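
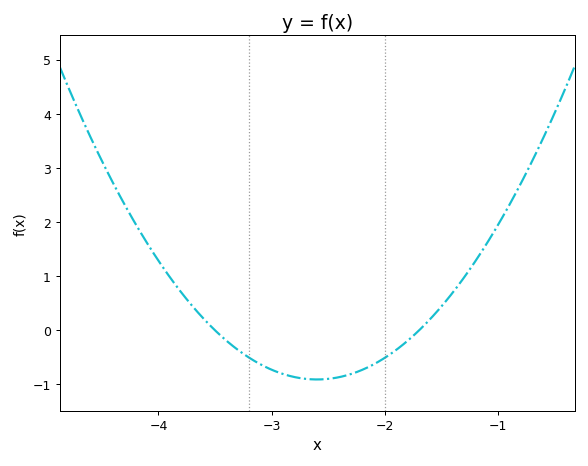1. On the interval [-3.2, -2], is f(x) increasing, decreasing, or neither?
neither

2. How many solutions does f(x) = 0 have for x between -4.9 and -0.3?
2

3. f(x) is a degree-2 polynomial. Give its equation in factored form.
y = 1.12(x + 3.5)(x + 1.7)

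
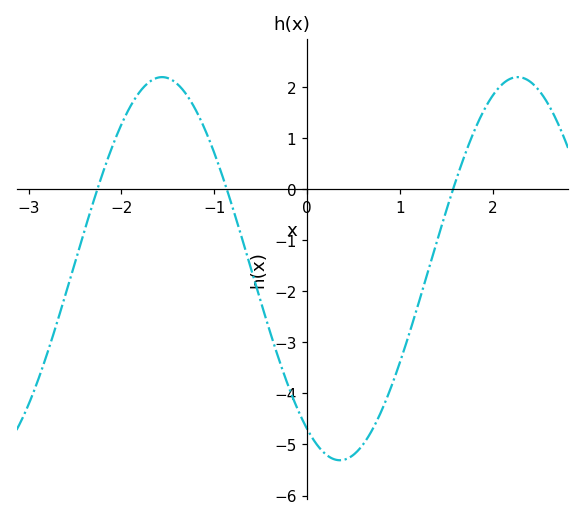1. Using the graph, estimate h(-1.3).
1.85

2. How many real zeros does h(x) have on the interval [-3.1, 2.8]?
3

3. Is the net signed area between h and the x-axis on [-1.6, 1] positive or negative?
negative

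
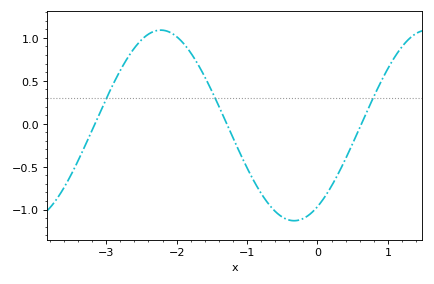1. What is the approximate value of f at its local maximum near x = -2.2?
1.1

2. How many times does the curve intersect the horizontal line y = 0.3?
3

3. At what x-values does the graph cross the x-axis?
-3.2, -1.3, 0.6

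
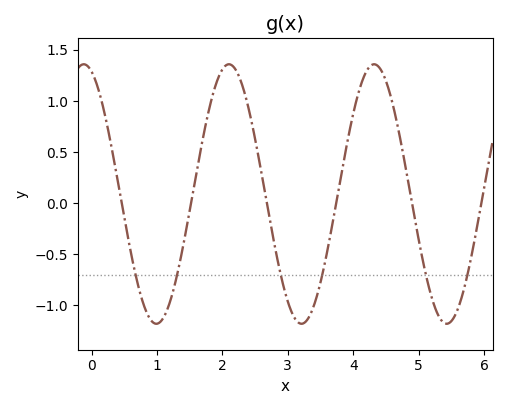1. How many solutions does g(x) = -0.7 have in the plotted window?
6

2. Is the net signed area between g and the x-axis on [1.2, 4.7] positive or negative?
positive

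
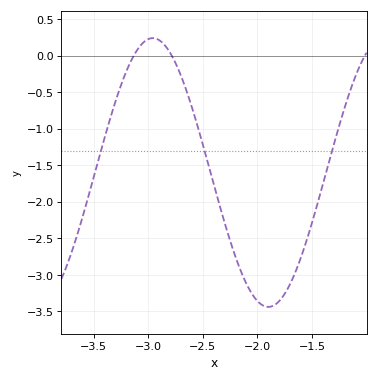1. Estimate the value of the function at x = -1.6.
-2.75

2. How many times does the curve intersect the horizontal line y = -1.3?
3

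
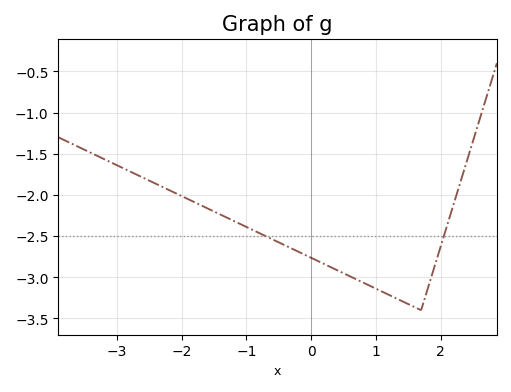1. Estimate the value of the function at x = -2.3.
-1.9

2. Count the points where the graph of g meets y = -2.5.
2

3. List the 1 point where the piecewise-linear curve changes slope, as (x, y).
(1.7, -3.4)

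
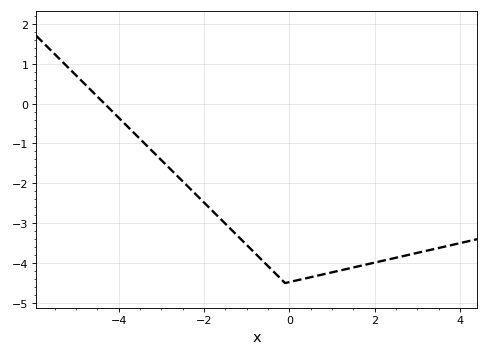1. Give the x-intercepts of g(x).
-4.33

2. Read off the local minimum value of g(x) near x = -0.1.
-4.5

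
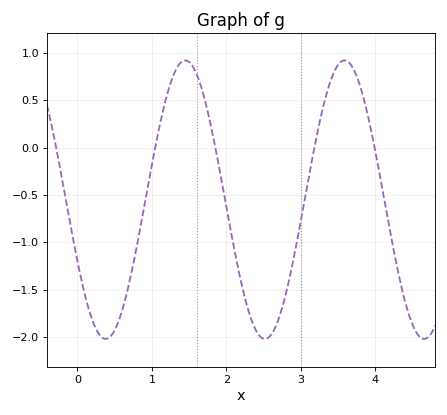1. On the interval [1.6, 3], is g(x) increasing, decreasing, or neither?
neither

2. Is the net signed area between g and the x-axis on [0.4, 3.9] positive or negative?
negative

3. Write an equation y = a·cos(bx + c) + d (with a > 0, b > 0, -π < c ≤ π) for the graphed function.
y = 1.47cos(2.94x + 2.03) - 0.55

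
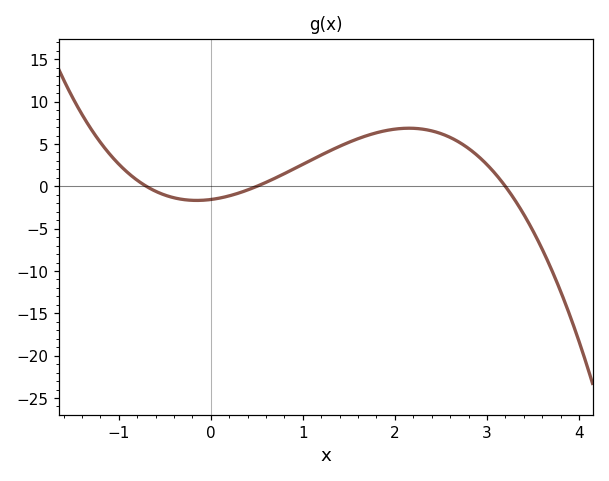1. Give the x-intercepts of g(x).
-0.7, 0.5, 3.2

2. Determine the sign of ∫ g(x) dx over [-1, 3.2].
positive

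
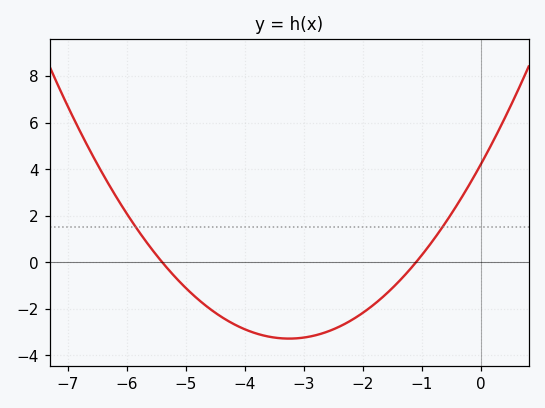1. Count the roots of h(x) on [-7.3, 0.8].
2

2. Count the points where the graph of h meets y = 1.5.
2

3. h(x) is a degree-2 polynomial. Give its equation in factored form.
y = 0.71(x + 5.4)(x + 1.1)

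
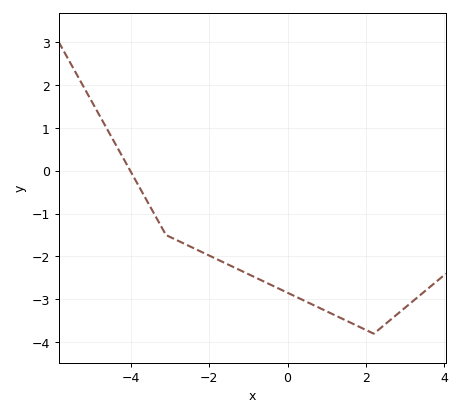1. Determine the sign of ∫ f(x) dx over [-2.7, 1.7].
negative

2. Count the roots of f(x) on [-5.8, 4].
1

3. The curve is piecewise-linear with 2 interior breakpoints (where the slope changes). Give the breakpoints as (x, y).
(-3.1, -1.5); (2.2, -3.8)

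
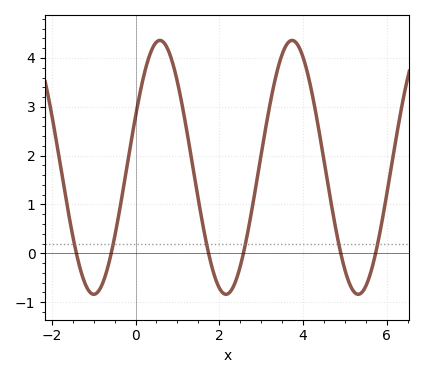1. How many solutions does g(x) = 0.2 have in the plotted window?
6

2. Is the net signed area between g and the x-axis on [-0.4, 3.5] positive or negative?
positive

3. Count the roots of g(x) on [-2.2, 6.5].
6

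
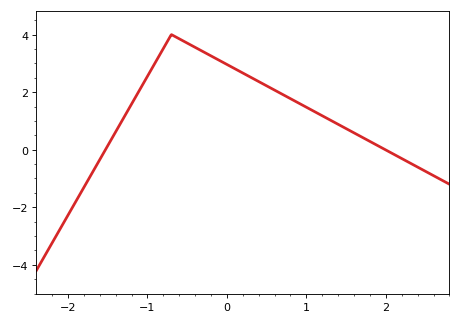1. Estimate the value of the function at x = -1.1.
2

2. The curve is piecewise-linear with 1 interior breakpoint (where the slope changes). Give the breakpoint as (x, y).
(-0.7, 4)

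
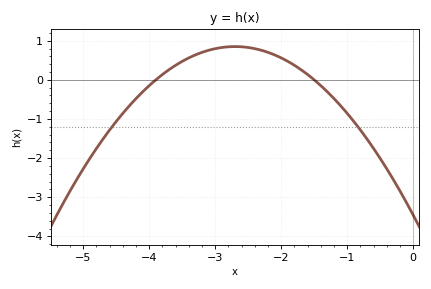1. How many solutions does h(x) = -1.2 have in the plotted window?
2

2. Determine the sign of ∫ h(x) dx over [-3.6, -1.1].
positive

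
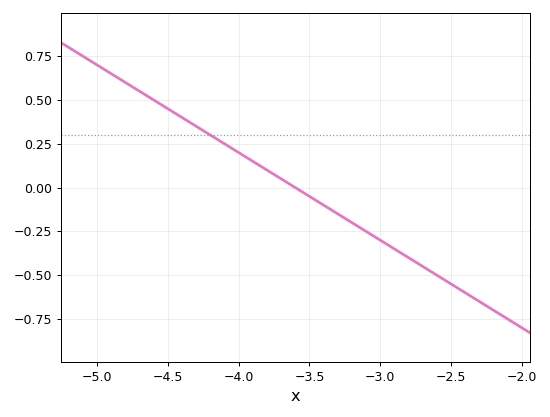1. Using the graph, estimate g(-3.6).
0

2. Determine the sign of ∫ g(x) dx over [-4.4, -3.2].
positive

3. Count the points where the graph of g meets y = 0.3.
1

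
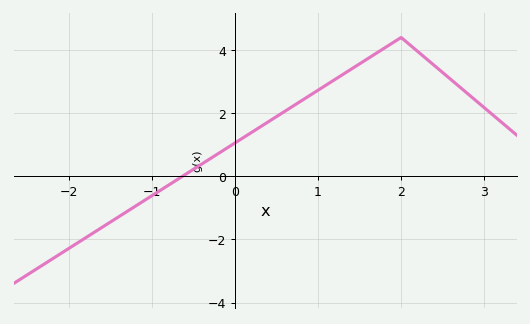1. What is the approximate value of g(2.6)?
3.06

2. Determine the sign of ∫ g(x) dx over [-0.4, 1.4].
positive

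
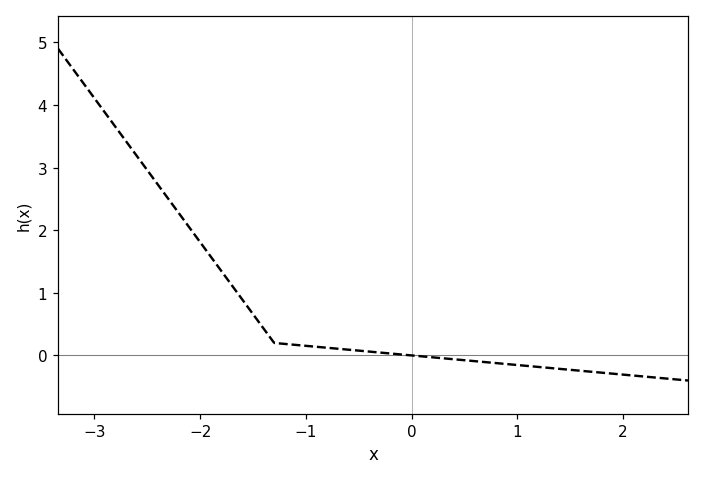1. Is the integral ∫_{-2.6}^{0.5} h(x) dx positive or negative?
positive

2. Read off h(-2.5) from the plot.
3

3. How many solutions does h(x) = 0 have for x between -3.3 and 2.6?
1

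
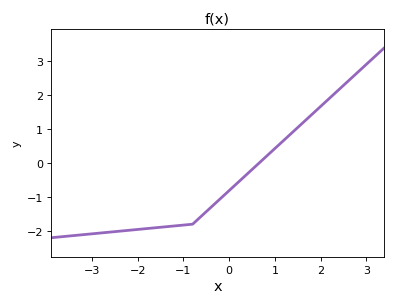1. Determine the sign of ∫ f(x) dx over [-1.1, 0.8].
negative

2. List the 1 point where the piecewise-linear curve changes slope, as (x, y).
(-0.8, -1.8)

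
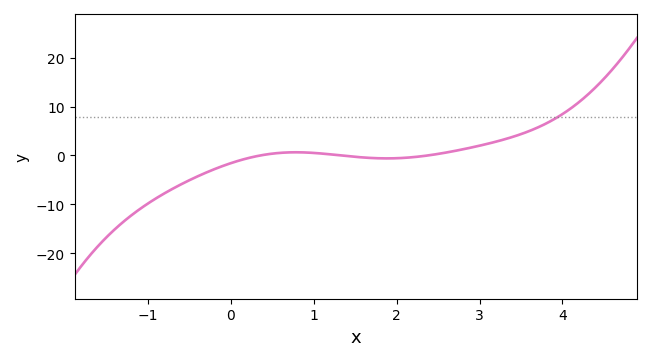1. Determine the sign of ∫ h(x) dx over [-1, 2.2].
negative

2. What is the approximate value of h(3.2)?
2.83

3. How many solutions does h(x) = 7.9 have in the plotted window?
1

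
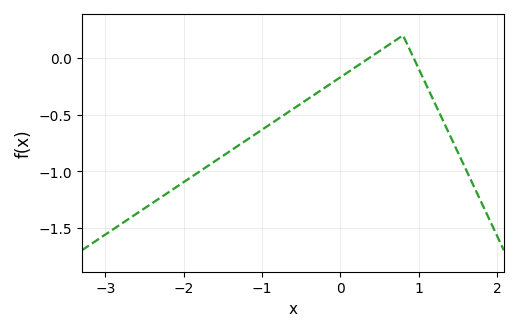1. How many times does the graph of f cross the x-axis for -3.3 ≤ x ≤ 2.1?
2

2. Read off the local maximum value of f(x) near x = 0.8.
0.2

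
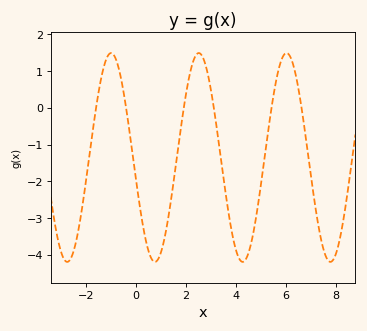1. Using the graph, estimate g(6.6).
0.2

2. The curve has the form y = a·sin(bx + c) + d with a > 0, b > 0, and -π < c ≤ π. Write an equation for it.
y = 2.84sin(1.8x - 3) - 1.35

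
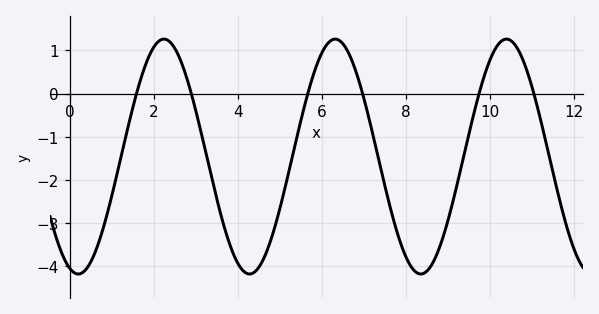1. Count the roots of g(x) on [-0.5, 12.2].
6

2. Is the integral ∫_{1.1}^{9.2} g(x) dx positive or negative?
negative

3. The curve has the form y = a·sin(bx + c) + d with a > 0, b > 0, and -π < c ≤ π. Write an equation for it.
y = 2.72sin(1.54x - 1.88) - 1.46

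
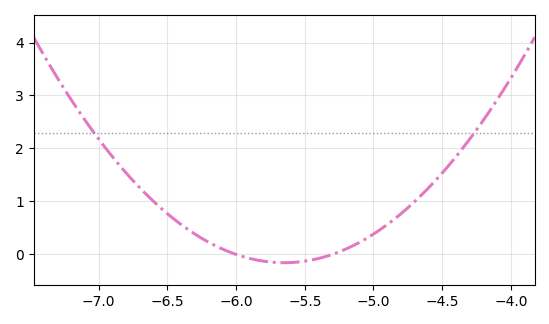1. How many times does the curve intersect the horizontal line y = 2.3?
2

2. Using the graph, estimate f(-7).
2.2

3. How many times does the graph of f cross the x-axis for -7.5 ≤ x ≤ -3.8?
2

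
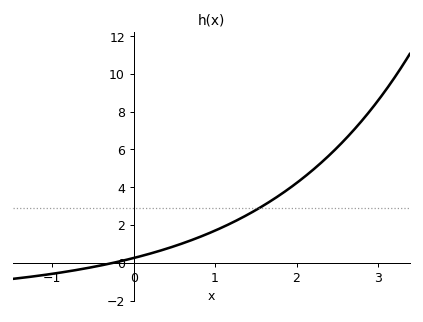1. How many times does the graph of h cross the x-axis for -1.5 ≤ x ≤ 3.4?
1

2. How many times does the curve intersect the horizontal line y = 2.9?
1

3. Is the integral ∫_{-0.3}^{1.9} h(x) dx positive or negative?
positive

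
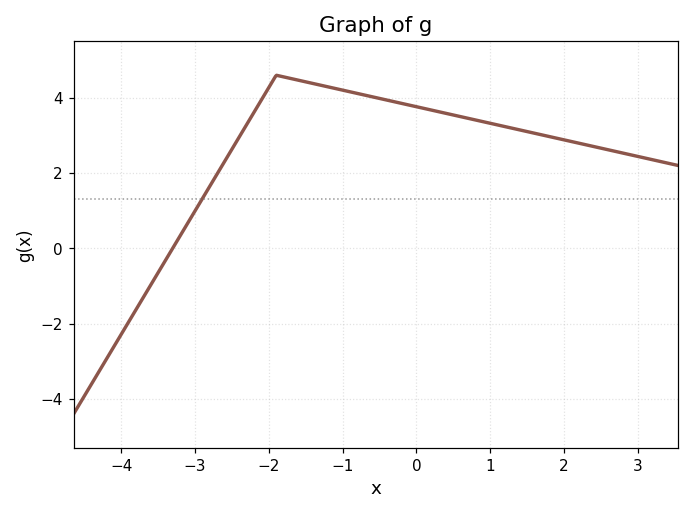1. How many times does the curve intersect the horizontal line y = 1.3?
1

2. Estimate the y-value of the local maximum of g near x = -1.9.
4.6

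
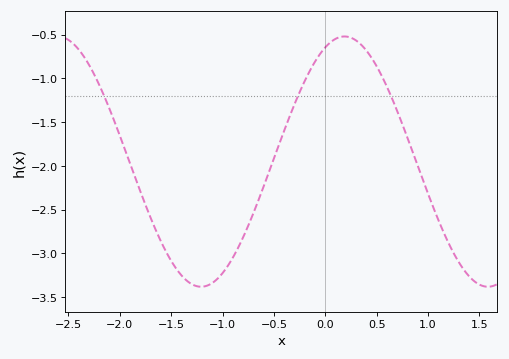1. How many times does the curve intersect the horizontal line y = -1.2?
3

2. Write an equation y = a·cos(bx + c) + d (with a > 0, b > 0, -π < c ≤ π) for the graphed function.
y = 1.43cos(2.25x - 0.422) - 1.95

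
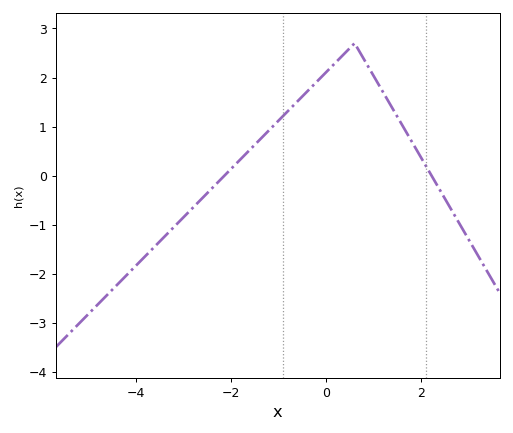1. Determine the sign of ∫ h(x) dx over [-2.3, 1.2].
positive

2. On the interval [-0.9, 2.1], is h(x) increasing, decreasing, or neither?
neither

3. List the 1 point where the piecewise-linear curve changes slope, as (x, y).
(0.6, 2.7)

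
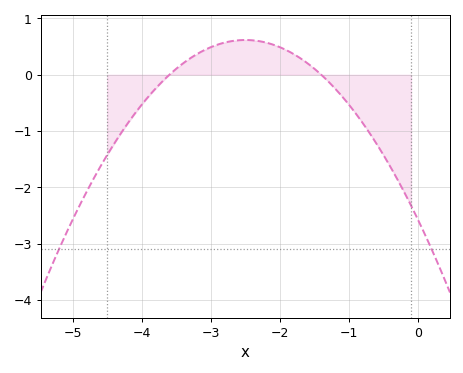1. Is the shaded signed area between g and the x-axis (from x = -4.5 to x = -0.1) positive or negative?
negative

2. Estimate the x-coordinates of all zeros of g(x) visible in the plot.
-3.6, -1.4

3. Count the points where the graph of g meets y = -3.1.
2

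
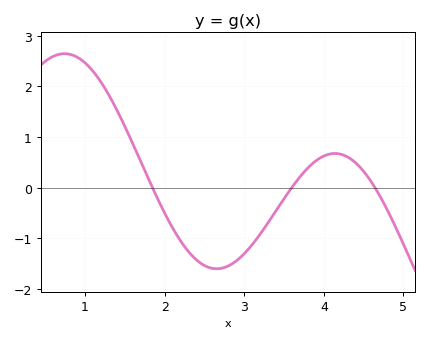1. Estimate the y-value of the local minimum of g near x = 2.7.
-1.6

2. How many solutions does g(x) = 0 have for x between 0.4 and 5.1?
3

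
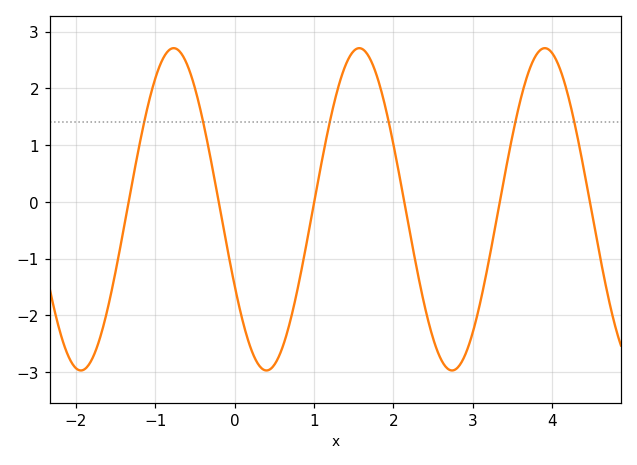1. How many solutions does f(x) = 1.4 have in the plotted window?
6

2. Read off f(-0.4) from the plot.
1.44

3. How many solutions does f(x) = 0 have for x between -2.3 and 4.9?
6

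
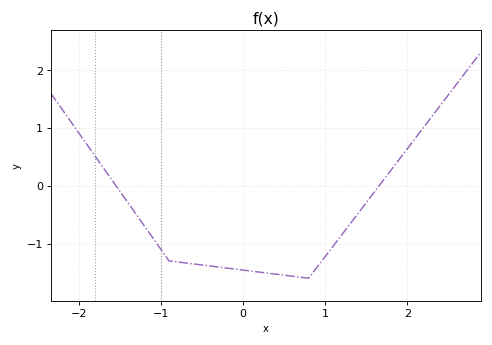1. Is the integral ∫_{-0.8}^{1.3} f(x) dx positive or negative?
negative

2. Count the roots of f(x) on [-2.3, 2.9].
2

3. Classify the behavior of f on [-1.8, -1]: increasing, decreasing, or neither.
decreasing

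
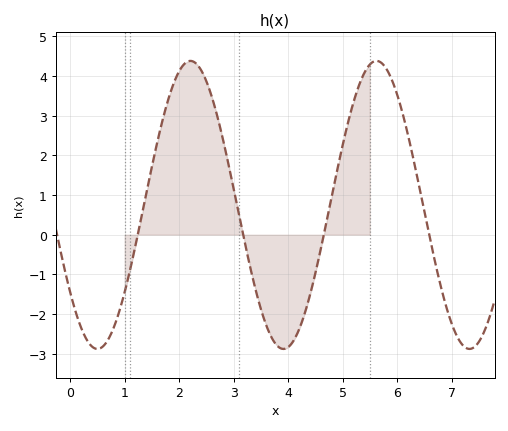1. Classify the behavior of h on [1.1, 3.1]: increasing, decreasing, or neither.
neither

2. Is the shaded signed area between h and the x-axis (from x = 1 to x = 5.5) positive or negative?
positive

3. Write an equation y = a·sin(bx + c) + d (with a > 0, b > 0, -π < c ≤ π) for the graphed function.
y = 3.63sin(1.8x - 2.5) + 0.75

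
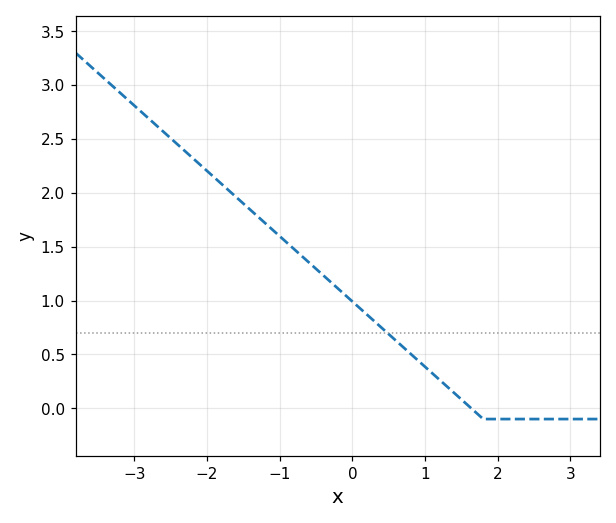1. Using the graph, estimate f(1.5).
0.1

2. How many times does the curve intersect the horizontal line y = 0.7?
1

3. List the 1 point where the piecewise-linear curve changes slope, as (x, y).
(1.8, -0.1)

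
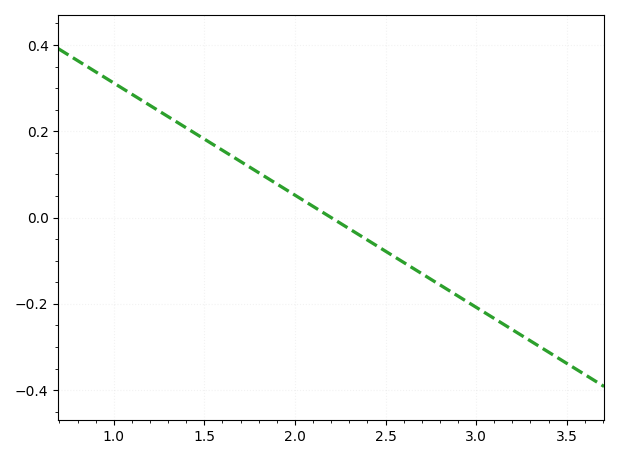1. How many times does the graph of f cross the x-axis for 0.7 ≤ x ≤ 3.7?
1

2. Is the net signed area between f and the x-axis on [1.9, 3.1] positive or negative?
negative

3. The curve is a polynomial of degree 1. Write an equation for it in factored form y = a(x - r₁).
y = -0.26(x - 2.2)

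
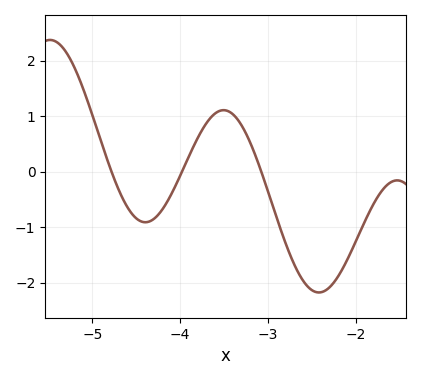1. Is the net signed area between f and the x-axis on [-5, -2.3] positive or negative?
negative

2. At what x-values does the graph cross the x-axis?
-4.78, -3.98, -3.08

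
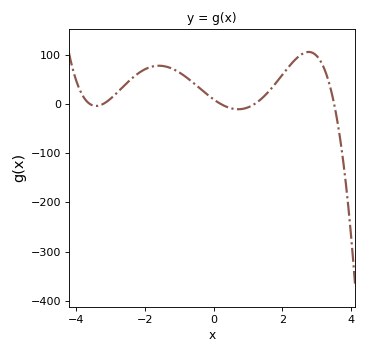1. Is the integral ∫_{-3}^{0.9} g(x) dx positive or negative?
positive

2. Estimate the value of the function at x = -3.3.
-3.02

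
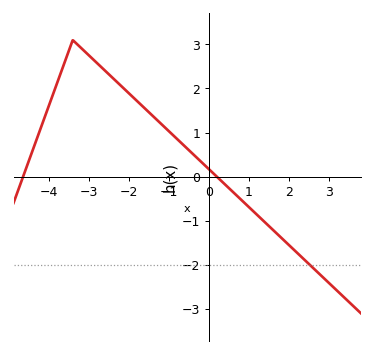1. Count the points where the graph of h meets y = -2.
1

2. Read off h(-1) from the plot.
1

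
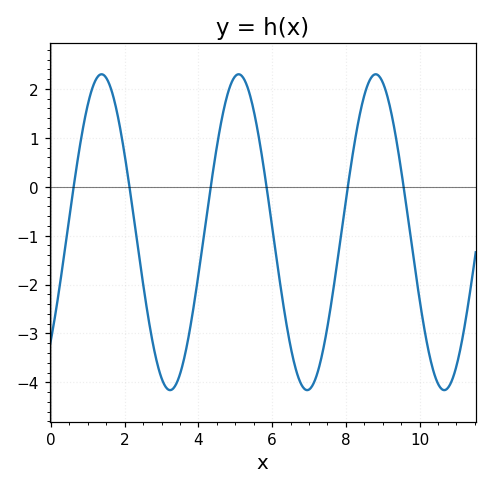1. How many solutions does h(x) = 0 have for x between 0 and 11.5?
6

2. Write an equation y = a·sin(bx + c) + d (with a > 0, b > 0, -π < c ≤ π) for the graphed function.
y = 3.23sin(1.7x - 0.75) - 0.93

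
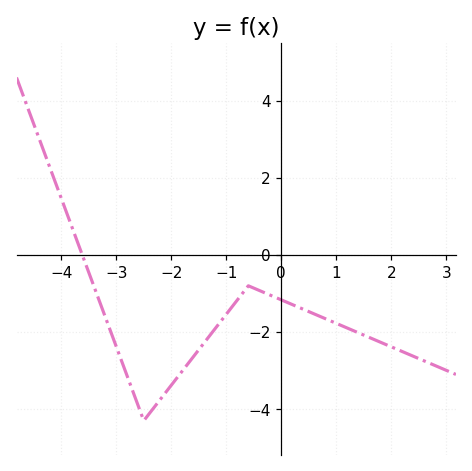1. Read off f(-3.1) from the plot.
-1.99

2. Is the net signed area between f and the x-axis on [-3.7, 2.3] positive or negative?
negative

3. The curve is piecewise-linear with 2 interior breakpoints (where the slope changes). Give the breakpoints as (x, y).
(-2.5, -4.3); (-0.6, -0.8)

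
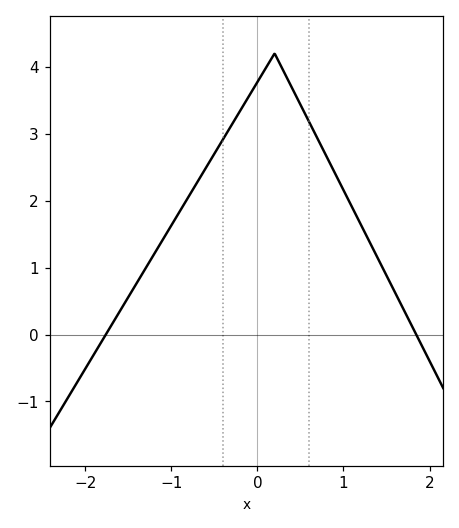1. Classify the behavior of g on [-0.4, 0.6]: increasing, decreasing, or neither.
neither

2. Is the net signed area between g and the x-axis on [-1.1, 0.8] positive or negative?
positive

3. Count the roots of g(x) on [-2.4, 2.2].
2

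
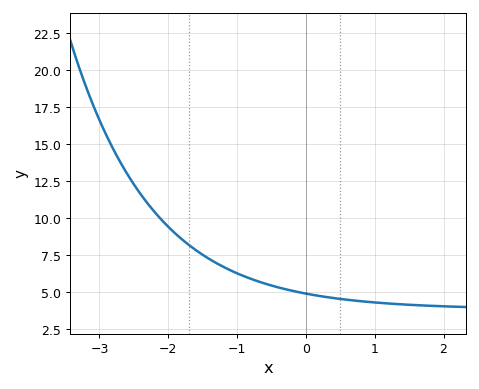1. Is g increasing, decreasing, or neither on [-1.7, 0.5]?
decreasing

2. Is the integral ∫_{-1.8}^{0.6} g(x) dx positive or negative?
positive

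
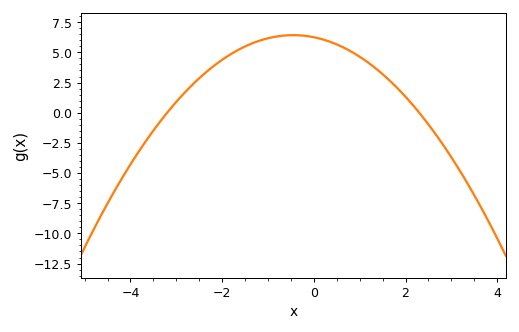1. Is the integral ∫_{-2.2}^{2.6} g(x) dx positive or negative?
positive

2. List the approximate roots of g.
-3.2, 2.2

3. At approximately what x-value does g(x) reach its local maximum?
-0.4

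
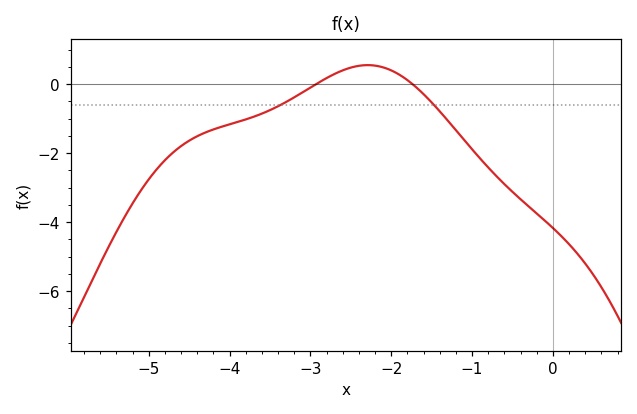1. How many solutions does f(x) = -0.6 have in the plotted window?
2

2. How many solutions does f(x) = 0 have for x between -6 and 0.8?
2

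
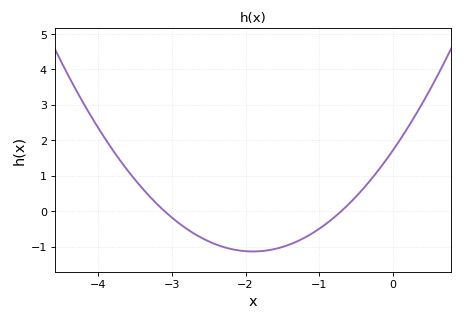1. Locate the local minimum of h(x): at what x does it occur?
-1.9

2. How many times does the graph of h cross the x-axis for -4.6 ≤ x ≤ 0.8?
2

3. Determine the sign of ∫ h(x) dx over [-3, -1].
negative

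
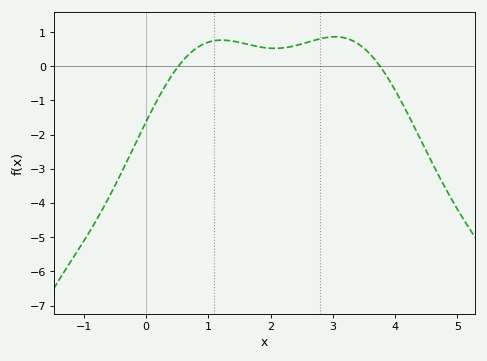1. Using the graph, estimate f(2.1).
0.526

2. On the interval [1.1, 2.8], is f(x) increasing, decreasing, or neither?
neither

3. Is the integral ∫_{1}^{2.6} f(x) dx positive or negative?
positive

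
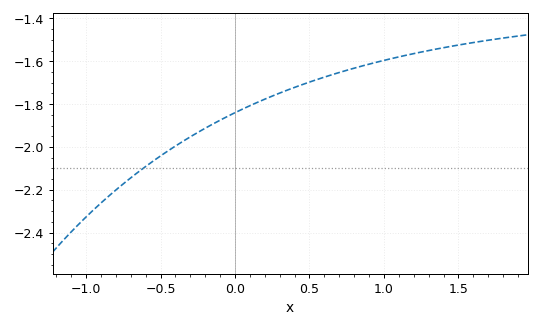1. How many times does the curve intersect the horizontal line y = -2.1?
1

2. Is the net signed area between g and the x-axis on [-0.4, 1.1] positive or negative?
negative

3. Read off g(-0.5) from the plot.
-2.04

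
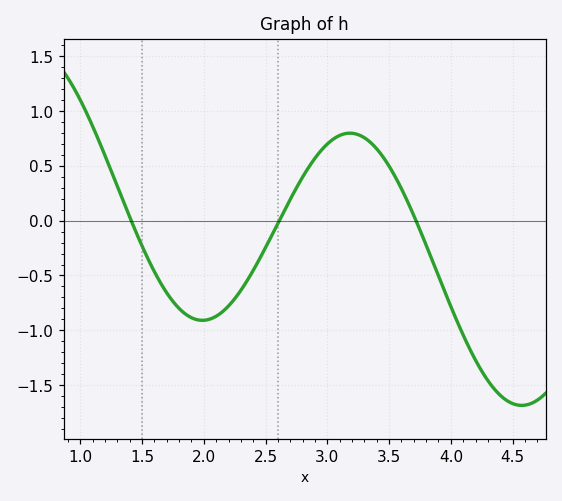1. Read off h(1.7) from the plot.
-0.65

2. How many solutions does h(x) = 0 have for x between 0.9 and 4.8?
3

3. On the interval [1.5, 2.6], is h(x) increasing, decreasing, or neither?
neither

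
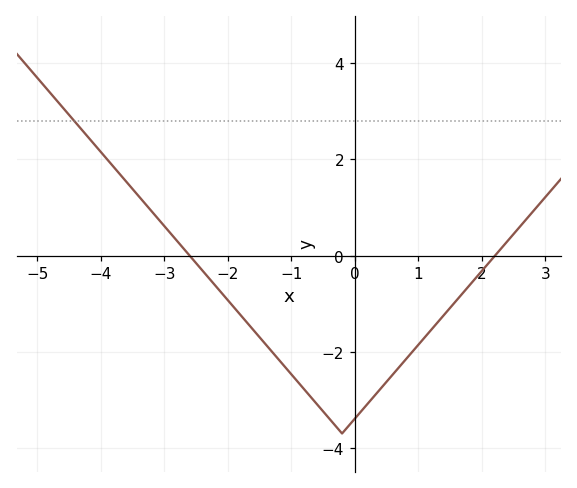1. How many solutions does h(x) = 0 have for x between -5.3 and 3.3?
2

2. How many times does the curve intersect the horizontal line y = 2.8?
1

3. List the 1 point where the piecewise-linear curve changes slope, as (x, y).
(-0.2, -3.7)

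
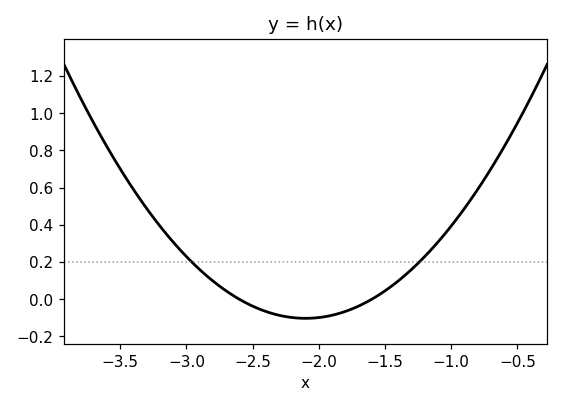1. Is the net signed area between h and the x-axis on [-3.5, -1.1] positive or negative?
positive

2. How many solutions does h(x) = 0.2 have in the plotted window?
2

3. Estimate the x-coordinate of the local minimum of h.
-2.1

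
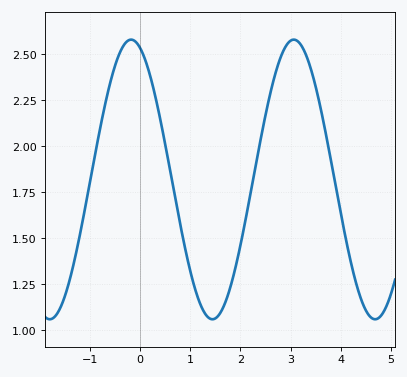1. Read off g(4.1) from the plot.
1.5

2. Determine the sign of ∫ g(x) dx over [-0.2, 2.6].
positive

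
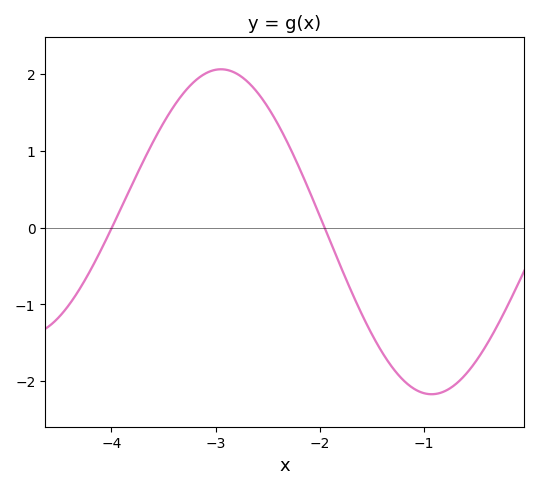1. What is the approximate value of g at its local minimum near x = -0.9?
-2.17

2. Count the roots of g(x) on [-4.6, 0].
2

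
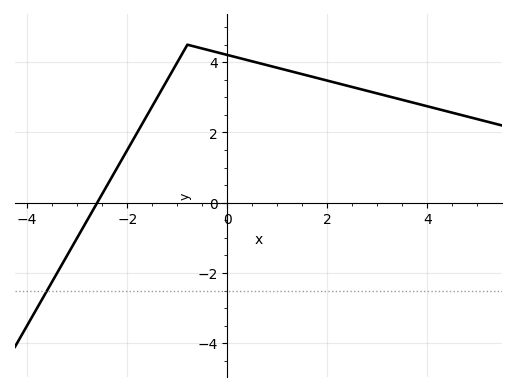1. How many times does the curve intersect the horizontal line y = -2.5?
1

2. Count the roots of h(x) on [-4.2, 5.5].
1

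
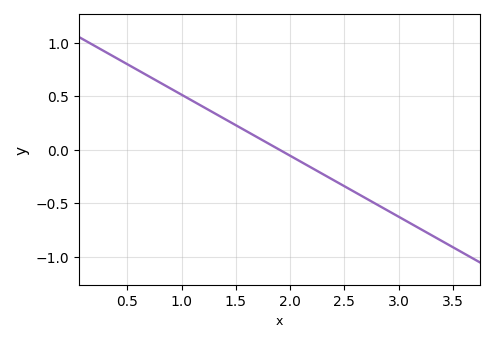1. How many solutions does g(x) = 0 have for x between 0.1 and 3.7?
1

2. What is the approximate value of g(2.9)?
-0.57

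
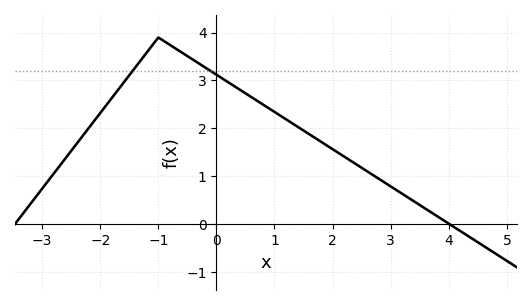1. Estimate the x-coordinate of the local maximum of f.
-0.998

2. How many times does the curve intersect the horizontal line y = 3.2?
2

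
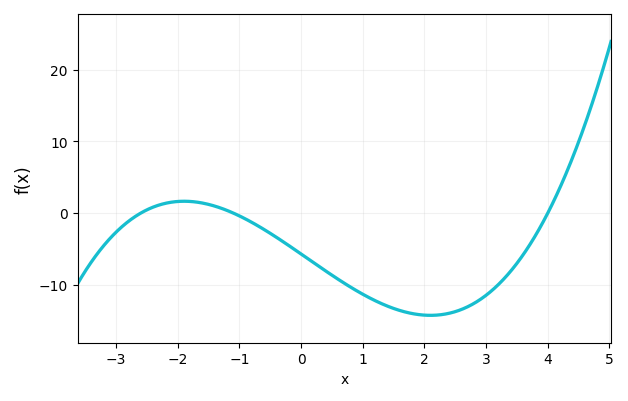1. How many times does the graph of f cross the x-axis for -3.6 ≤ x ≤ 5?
3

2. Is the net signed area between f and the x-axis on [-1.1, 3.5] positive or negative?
negative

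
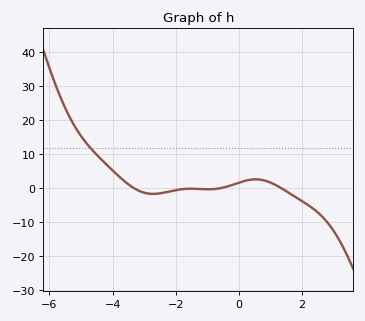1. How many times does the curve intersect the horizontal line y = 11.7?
1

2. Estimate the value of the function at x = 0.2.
2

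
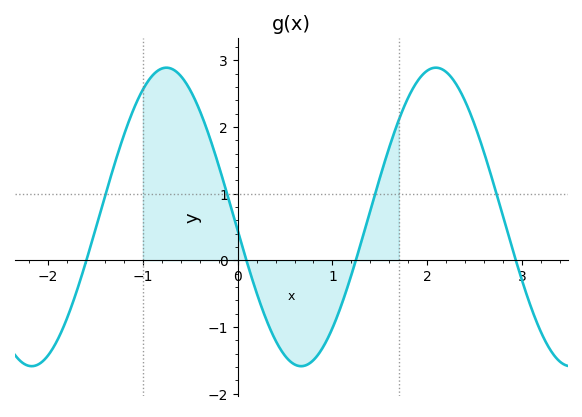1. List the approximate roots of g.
-1.6, 0.092, 1.25, 2.94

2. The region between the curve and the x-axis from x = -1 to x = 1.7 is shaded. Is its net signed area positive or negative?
positive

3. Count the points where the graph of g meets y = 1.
4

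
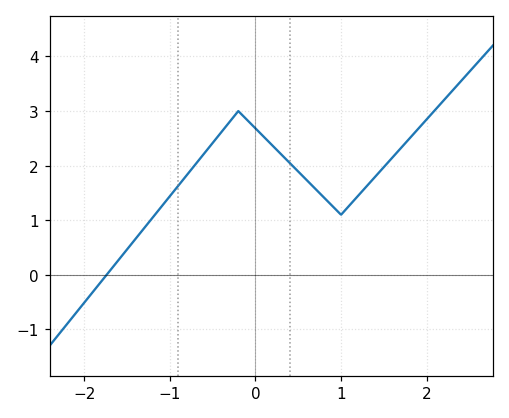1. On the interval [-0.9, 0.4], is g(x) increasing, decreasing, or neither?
neither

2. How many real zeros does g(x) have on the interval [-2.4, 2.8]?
1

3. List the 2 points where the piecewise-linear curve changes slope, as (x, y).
(-0.2, 3); (1, 1.1)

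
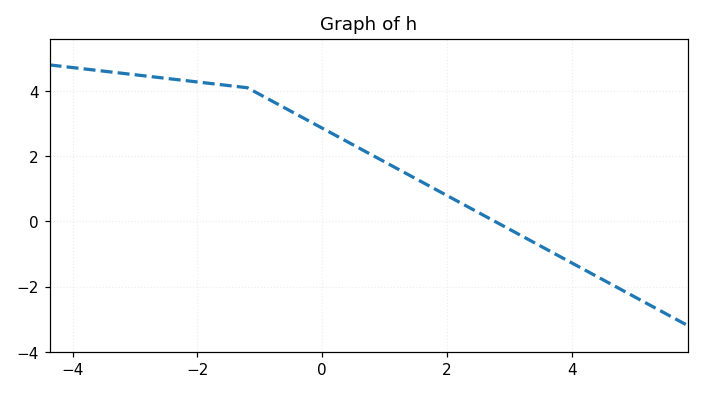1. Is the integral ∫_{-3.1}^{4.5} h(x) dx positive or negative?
positive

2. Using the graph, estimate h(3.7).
-0.962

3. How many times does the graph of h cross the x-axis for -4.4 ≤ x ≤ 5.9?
1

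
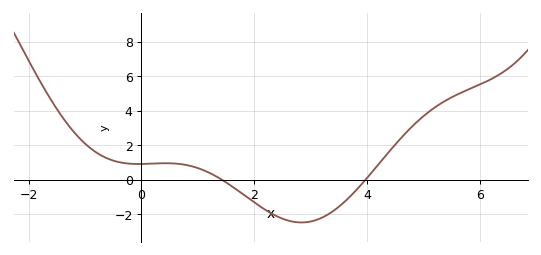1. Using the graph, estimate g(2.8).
-2.47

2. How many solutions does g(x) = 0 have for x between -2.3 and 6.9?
2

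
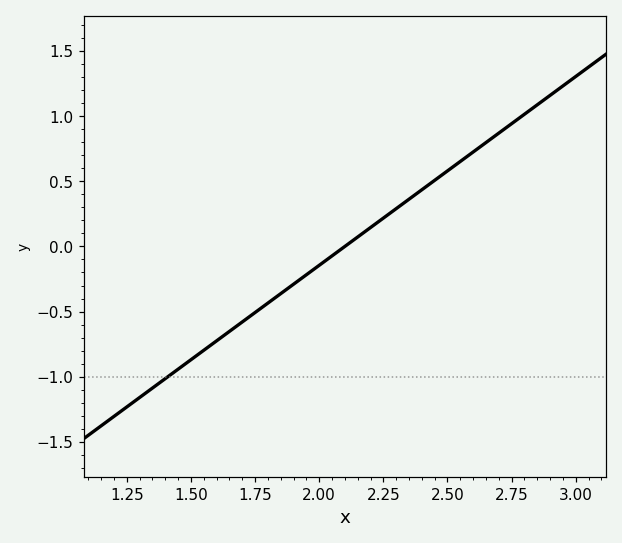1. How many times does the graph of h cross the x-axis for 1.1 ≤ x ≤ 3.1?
1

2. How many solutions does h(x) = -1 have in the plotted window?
1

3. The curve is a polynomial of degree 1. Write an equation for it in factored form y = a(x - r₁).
y = 1.45(x - 2.1)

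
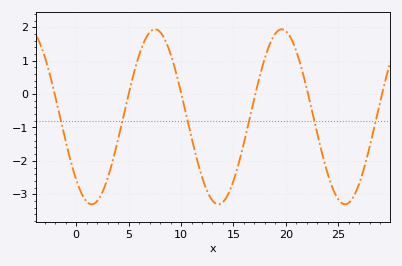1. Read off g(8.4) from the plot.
1.7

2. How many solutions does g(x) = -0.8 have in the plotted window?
6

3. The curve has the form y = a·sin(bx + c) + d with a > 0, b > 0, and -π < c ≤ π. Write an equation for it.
y = 2.62sin(0.52x - 2.3) - 0.68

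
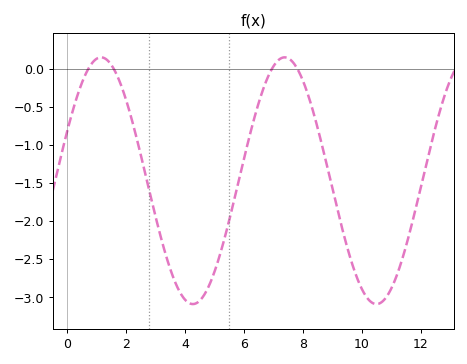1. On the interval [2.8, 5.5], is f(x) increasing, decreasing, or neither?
neither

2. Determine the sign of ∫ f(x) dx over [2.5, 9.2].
negative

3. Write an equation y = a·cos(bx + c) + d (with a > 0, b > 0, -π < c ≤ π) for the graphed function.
y = 1.62cos(1x - 1.2) - 1.47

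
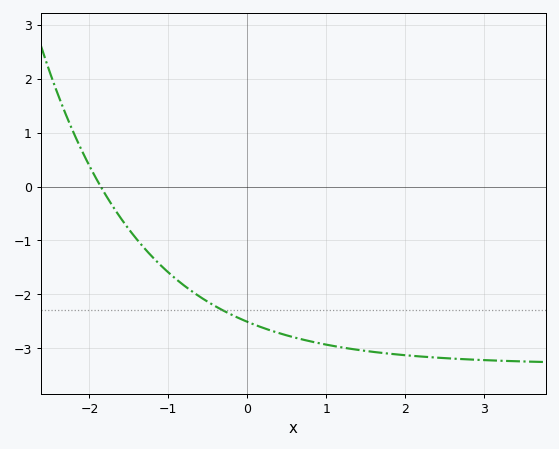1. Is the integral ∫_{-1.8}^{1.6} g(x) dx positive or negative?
negative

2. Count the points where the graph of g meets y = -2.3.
1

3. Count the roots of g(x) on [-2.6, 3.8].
1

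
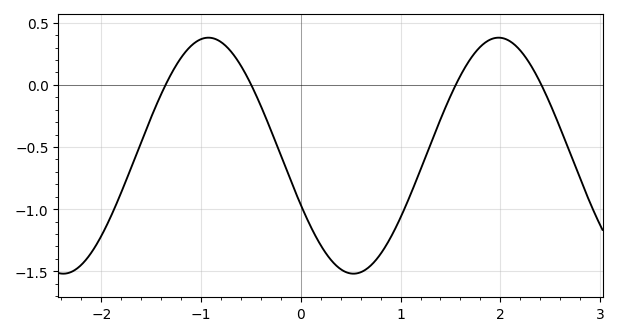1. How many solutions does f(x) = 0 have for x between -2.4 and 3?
4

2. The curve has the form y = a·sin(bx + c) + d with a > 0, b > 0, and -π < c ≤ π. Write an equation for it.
y = 0.95sin(2.2x - 2.7) - 0.57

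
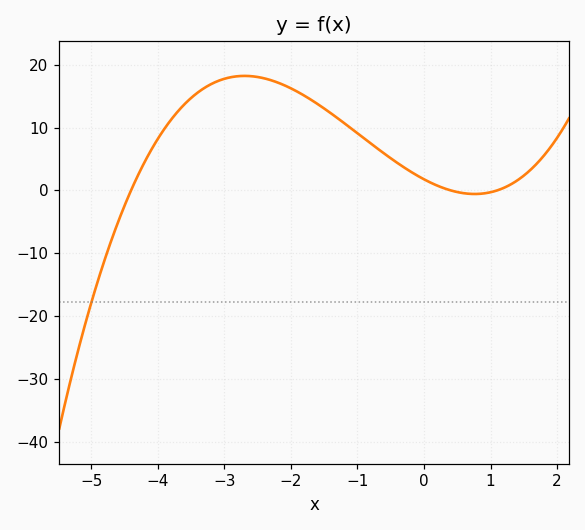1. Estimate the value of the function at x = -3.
18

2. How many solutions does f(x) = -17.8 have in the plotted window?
1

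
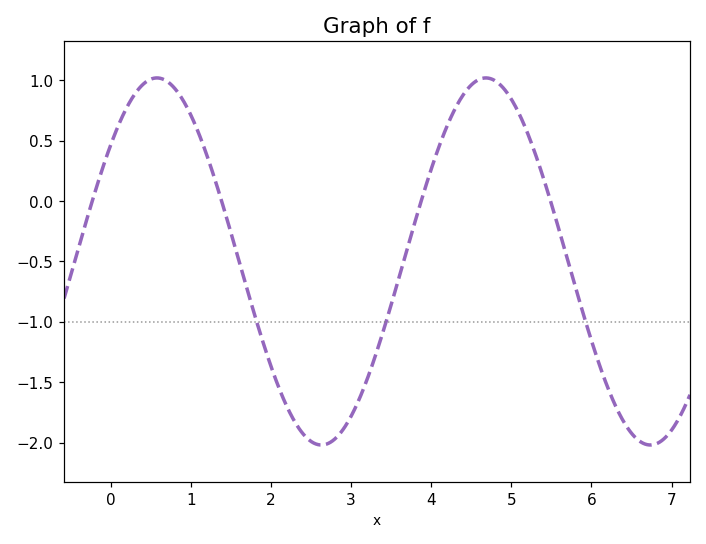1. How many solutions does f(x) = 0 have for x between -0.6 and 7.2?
4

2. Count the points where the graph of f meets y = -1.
3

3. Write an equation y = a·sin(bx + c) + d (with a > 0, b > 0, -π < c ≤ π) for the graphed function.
y = 1.52sin(1.5x + 0.69) - 0.5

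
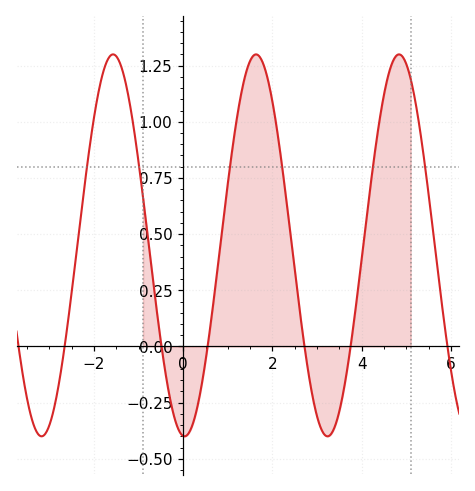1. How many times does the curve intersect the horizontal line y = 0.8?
6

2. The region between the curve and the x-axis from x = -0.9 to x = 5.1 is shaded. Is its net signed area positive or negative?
positive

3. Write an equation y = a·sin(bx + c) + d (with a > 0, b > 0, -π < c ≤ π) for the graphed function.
y = 0.85sin(2x - 1.6) + 0.45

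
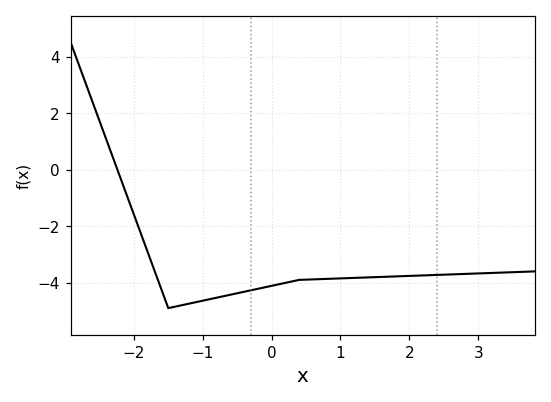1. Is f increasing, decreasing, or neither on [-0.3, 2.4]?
increasing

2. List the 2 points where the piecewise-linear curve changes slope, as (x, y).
(-1.5, -4.9); (0.4, -3.9)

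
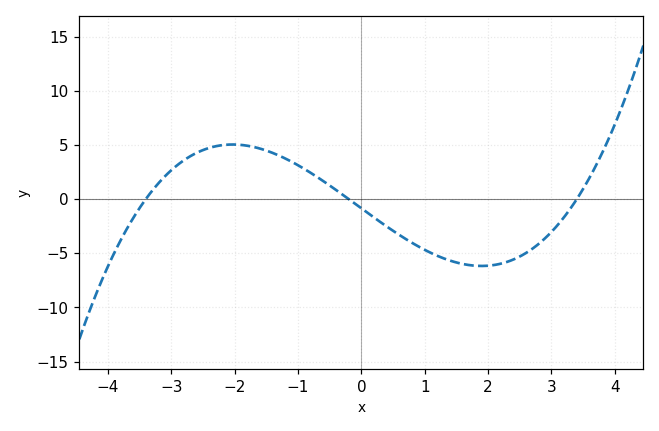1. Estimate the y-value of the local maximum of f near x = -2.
5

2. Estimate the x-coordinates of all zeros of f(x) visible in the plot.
-3.4, -0.2, 3.4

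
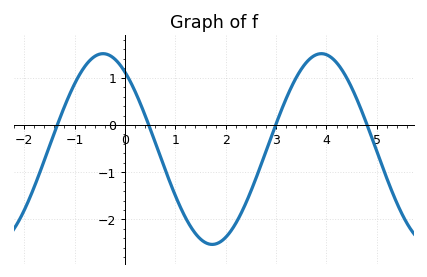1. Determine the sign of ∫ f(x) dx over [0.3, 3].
negative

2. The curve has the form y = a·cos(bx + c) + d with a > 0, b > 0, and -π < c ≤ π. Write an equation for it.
y = 2.02cos(1.4x + 0.63) - 0.51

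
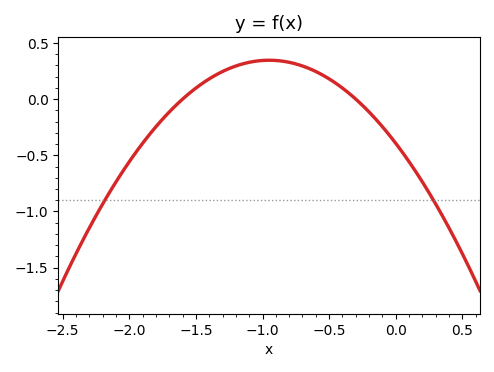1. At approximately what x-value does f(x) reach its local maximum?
-0.95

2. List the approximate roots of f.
-1.6, -0.3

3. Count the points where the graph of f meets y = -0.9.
2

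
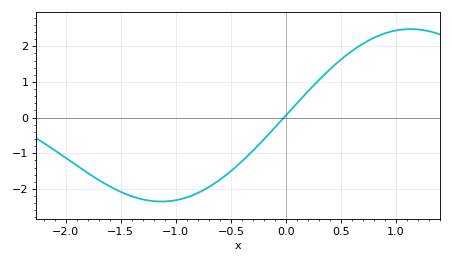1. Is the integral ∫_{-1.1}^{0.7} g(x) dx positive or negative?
negative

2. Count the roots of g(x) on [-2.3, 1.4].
1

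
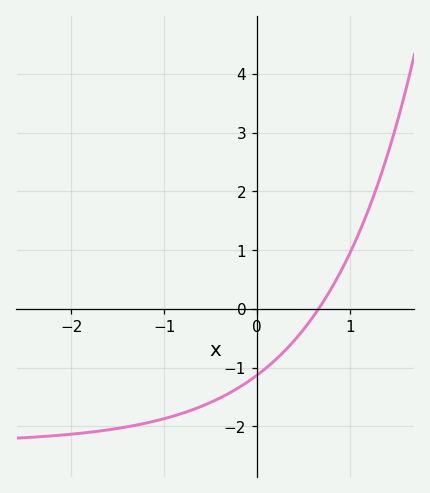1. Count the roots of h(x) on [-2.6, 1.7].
1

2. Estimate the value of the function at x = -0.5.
-1.6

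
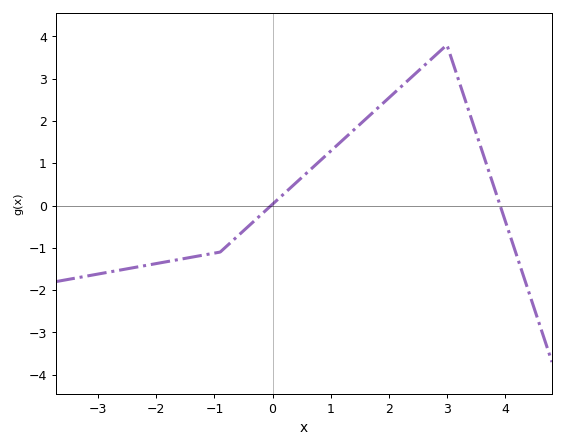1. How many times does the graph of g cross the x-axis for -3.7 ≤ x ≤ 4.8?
2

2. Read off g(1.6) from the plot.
2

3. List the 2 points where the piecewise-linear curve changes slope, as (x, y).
(-0.9, -1.1); (3, 3.8)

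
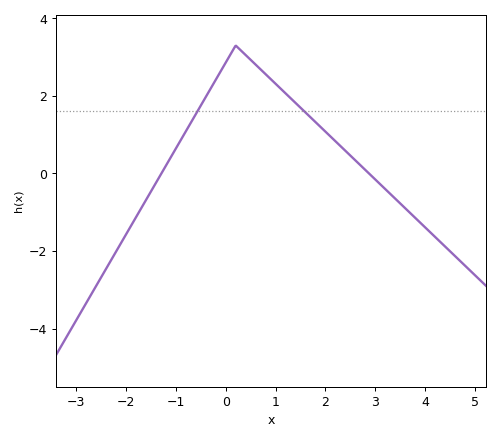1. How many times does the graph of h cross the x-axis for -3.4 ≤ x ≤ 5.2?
2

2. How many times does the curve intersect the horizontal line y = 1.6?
2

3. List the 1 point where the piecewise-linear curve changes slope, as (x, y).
(0.2, 3.3)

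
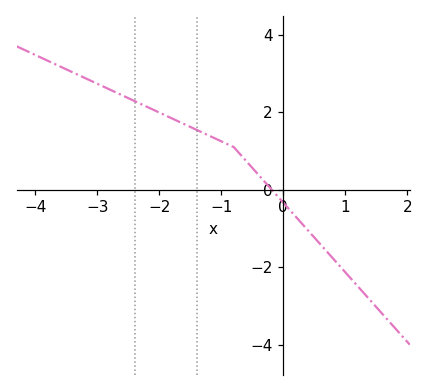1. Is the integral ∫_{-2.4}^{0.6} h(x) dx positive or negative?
positive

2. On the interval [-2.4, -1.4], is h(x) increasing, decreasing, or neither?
decreasing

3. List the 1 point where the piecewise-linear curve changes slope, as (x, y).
(-0.8, 1.1)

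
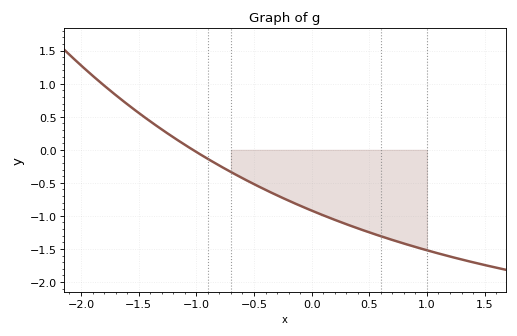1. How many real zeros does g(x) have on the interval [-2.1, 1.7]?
1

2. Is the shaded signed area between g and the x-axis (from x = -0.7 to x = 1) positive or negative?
negative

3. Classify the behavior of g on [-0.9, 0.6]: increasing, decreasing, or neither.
decreasing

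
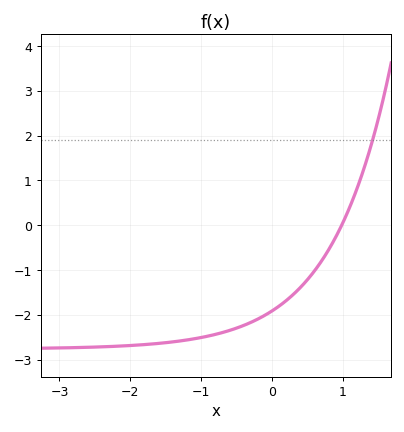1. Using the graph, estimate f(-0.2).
-2.1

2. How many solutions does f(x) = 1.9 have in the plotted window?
1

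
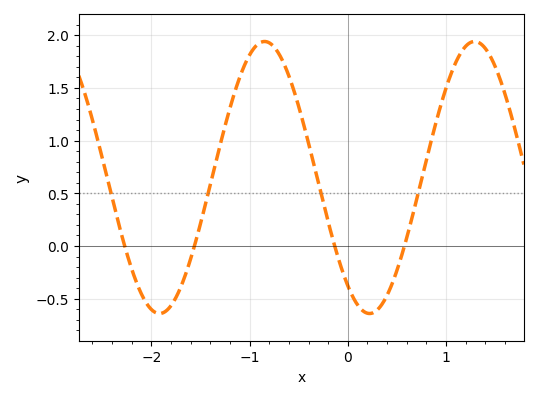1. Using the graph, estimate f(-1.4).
0.581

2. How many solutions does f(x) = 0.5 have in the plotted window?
4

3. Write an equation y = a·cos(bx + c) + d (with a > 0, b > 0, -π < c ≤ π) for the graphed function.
y = 1.29cos(2.94x + 2.49) + 0.65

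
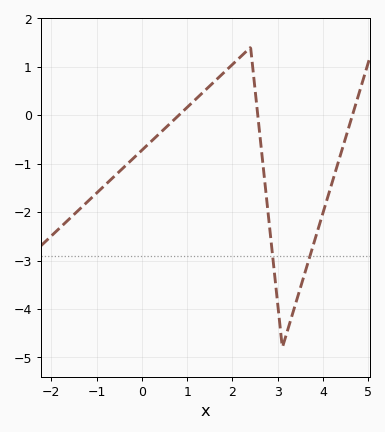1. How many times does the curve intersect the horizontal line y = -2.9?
2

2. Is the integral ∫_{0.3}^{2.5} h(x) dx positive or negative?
positive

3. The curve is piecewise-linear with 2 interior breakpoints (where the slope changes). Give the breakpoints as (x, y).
(2.4, 1.4); (3.1, -4.8)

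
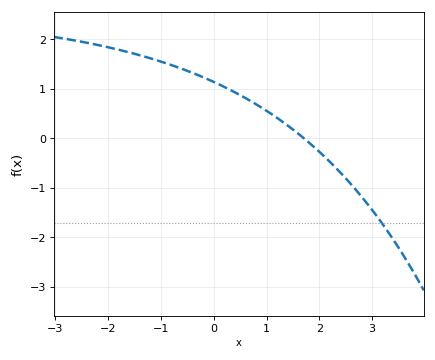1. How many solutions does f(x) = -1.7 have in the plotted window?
1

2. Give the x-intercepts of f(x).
1.71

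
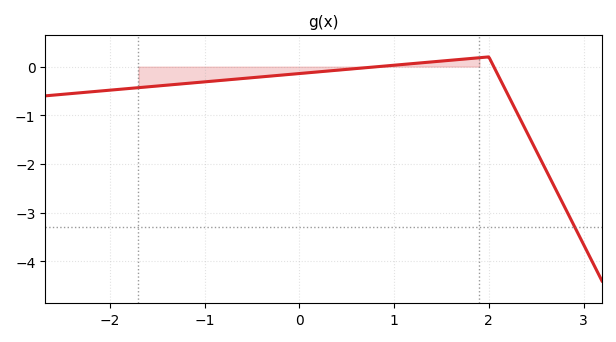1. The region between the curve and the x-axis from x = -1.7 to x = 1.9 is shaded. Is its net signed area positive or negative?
negative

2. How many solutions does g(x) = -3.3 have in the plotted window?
1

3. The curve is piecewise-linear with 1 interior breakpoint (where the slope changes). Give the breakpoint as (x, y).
(2, 0.2)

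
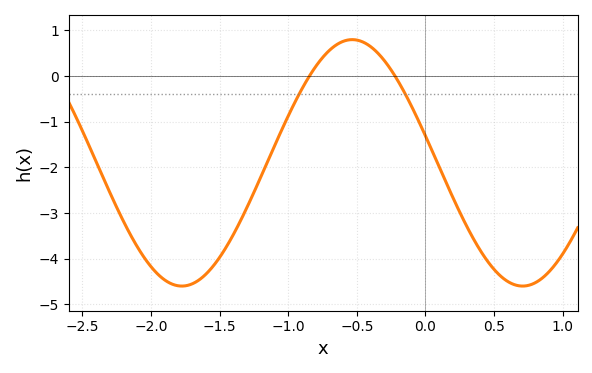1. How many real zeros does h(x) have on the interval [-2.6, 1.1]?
2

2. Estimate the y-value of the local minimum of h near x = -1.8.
-4.6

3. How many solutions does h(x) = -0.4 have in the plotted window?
2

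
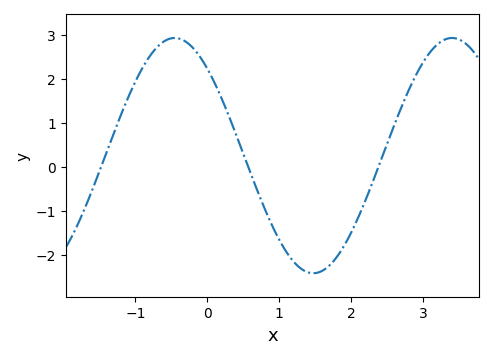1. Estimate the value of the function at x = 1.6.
-2.35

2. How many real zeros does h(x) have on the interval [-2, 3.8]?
3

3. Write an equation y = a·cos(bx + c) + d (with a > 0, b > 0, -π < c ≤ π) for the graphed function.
y = 2.67cos(1.63x + 0.742) + 0.26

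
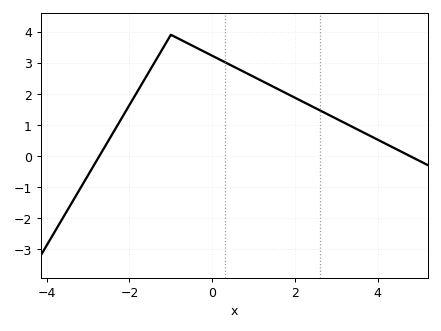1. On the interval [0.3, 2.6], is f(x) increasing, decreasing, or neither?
decreasing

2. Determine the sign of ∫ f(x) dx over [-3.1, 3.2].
positive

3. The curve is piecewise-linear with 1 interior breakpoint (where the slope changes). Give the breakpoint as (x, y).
(-1, 3.9)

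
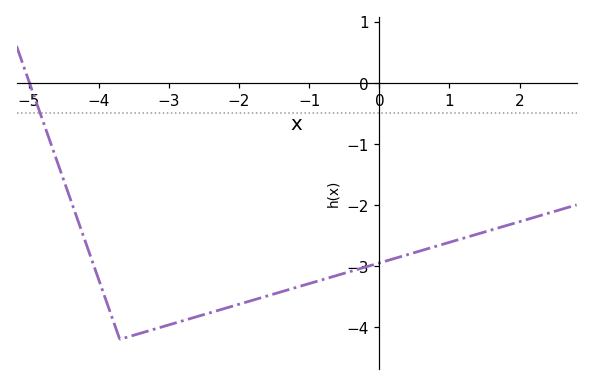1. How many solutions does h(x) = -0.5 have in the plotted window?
1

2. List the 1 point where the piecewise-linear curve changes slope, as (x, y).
(-3.7, -4.2)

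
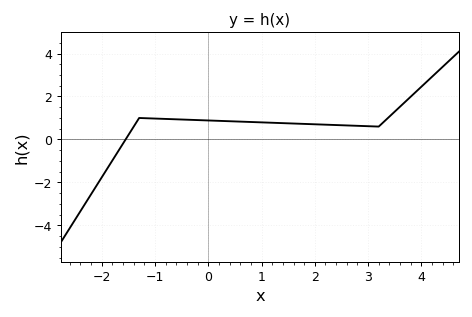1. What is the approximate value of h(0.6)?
0.8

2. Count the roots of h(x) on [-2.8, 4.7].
1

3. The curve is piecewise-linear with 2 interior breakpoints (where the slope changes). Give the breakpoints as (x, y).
(-1.3, 1); (3.2, 0.6)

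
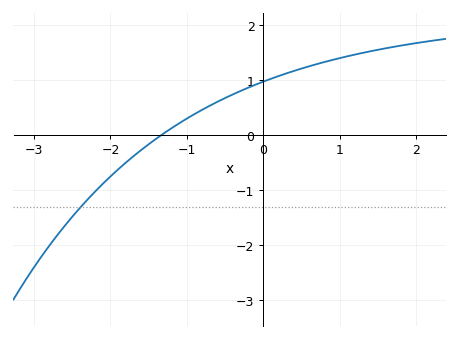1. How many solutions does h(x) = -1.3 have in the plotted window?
1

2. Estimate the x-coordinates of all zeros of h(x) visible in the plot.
-1.33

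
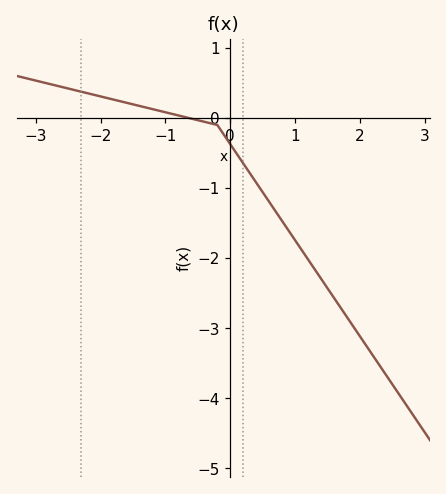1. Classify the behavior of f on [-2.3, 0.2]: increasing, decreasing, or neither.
decreasing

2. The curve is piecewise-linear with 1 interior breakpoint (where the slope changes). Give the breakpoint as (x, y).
(-0.2, -0.1)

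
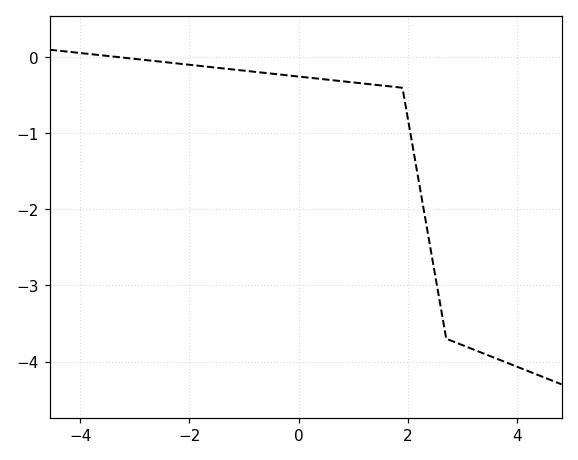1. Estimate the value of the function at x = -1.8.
-0.1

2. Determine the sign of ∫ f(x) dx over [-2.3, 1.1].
negative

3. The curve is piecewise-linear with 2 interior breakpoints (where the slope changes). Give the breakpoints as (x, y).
(1.9, -0.4); (2.7, -3.7)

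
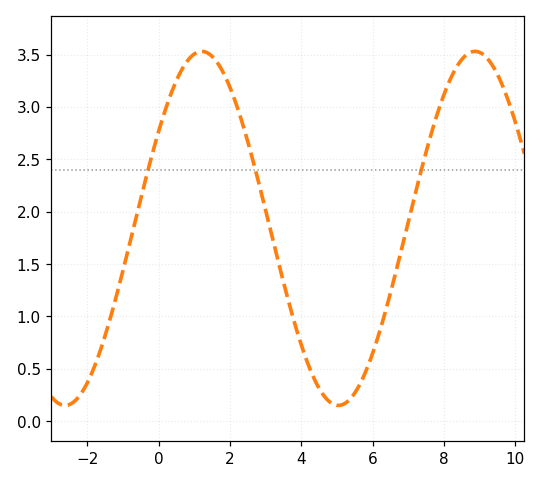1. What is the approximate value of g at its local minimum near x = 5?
0.15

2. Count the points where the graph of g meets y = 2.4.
3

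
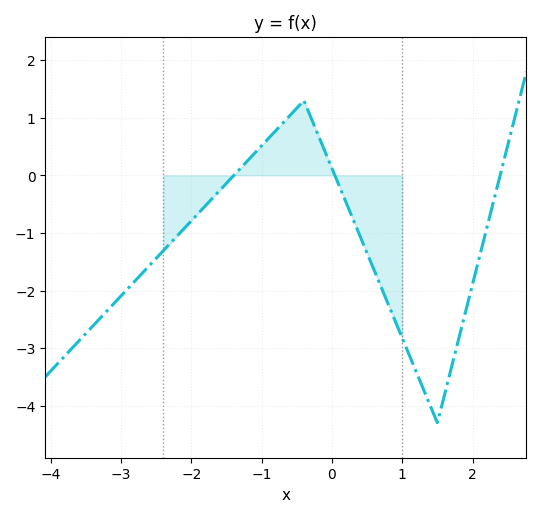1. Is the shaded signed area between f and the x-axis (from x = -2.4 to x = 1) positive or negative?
negative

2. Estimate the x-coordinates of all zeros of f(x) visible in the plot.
-1.4, 0, 2.4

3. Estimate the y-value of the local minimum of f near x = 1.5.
-4.3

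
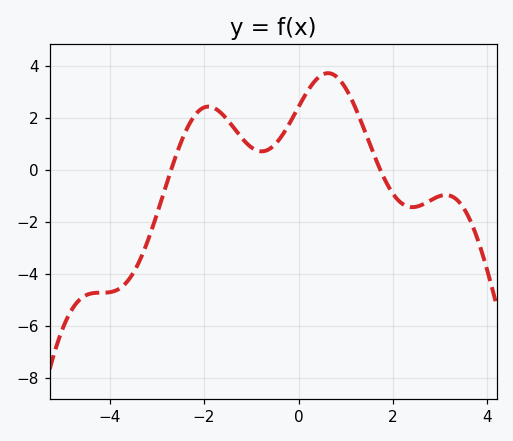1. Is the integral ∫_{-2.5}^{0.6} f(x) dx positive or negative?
positive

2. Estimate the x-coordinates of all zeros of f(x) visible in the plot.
-2.7, 1.73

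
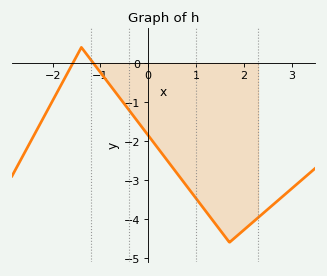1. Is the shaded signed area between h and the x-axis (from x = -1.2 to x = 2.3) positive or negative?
negative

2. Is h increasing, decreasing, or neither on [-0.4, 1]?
decreasing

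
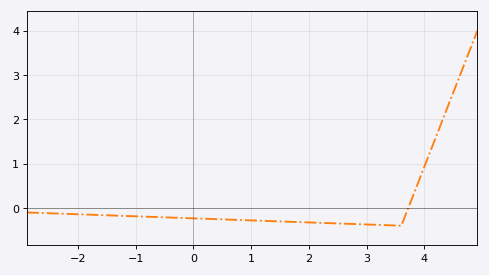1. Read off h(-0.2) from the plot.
-0.224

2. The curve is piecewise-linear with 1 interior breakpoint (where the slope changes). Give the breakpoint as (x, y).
(3.6, -0.4)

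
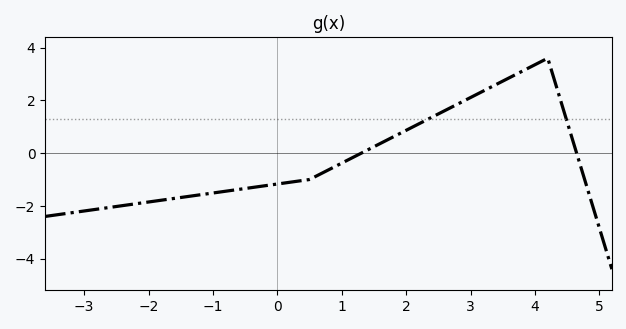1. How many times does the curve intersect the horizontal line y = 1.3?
2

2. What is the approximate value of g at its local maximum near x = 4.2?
3.6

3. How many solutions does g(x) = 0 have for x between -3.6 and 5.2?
2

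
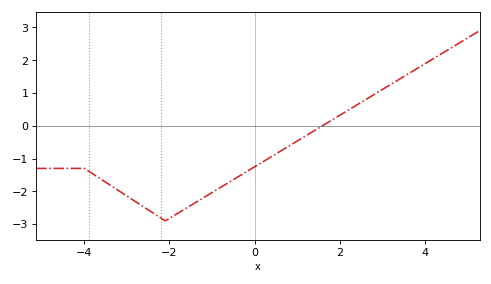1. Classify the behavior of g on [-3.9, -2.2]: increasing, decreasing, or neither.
decreasing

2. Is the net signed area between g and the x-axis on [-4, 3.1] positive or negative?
negative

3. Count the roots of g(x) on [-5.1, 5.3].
1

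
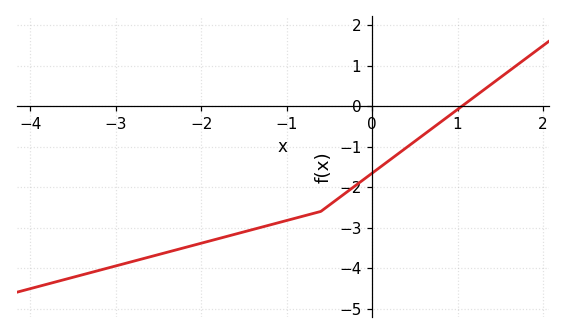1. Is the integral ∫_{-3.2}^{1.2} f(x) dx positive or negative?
negative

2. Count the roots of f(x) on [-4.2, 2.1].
1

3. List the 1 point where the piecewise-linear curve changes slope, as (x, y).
(-0.6, -2.6)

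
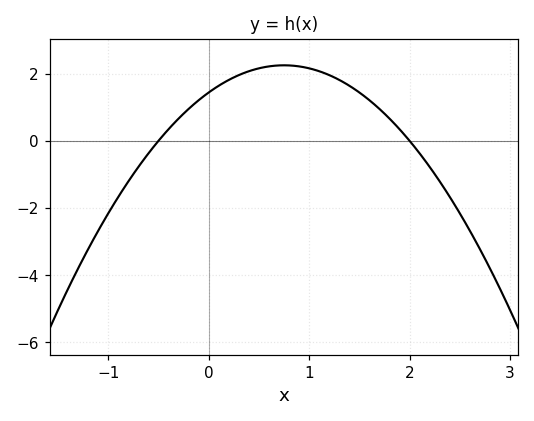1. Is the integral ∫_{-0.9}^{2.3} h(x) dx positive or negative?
positive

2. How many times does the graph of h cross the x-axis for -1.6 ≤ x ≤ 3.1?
2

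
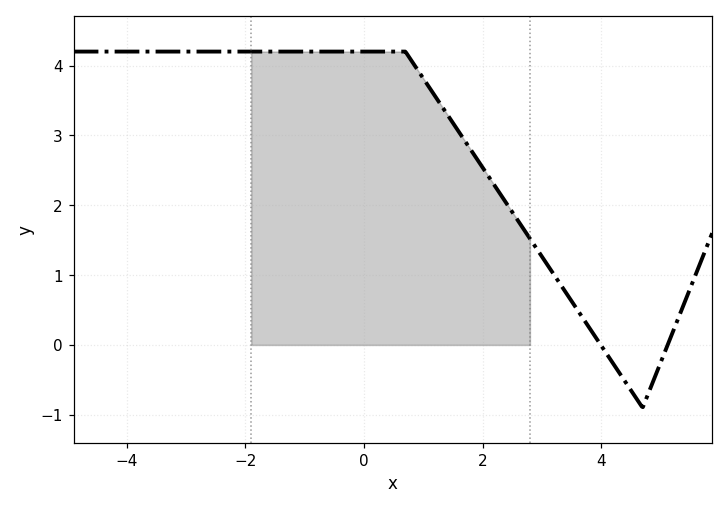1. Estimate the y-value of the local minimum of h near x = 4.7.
-0.9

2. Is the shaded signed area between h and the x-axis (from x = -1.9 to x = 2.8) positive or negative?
positive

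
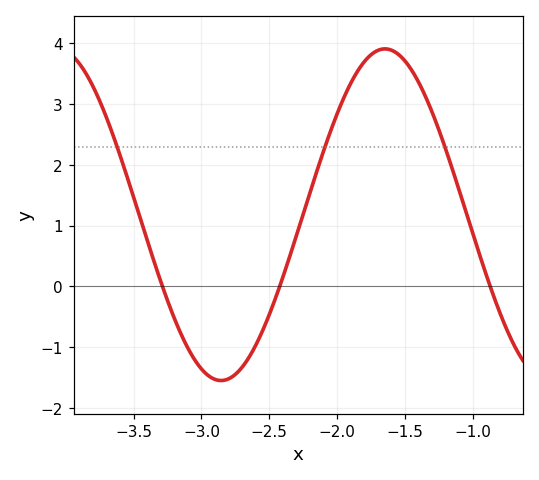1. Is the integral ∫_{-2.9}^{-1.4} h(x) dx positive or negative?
positive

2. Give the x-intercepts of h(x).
-3.29, -2.42, -0.871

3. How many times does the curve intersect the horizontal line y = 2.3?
3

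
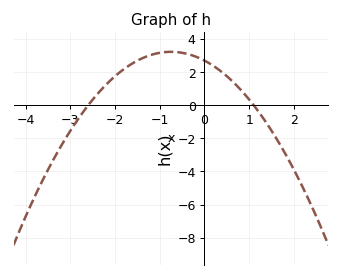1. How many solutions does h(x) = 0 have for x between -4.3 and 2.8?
2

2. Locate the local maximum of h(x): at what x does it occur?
-0.8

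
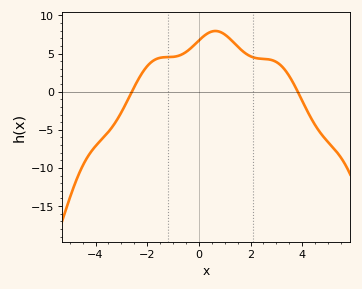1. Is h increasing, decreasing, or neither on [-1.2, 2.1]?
neither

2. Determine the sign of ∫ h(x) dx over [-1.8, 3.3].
positive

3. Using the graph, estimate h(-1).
4.5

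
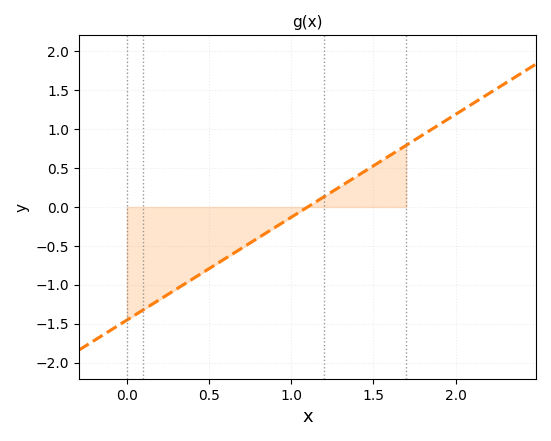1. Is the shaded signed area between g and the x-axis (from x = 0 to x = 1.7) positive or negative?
negative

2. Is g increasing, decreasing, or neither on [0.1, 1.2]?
increasing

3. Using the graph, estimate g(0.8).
-0.4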